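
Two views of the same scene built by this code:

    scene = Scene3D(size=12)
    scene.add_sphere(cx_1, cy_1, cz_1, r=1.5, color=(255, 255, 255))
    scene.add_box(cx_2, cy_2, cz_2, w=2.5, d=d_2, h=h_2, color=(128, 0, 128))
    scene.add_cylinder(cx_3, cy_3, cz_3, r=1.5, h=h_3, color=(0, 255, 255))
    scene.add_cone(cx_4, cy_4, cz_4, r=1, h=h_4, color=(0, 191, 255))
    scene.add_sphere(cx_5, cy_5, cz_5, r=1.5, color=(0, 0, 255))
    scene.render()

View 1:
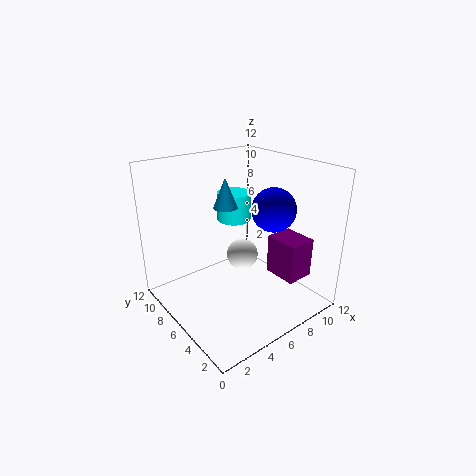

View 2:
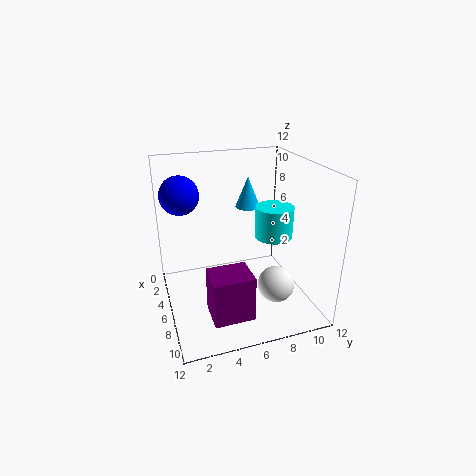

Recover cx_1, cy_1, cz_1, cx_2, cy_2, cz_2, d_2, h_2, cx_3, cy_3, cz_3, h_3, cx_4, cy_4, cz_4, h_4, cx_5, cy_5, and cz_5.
cx_1 = 8.5; cy_1 = 8.5; cz_1 = 2.5; cx_2 = 9; cy_2 = 2.5; cz_2 = 2; d_2 = 3; h_2 = 3.5; cx_3 = 7.5; cy_3 = 8.5; cz_3 = 6.5; h_3 = 2.5; cx_4 = 5.5; cy_4 = 7; cz_4 = 8.5; h_4 = 2.5; cx_5 = 5.5; cy_5 = 1.5; cz_5 = 10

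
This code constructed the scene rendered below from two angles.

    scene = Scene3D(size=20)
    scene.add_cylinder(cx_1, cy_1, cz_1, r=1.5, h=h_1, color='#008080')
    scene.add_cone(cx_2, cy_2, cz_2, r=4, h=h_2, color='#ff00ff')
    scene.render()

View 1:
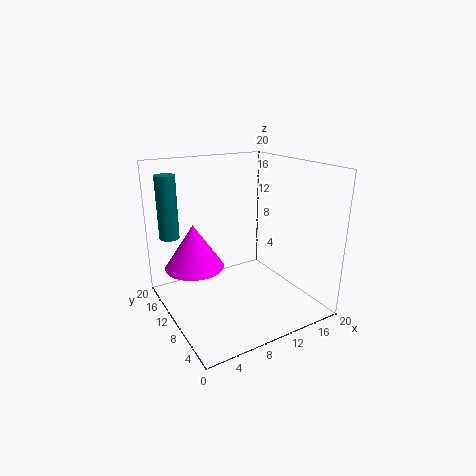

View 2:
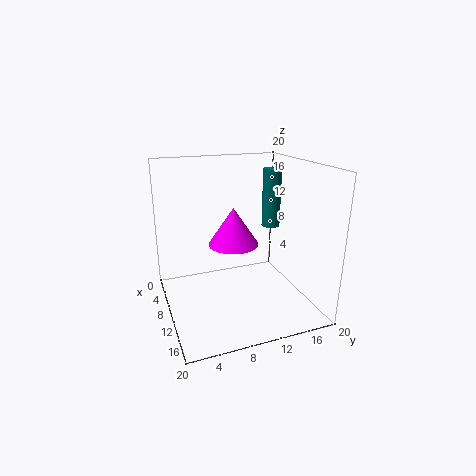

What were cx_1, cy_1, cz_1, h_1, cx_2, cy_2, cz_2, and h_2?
cx_1 = 3, cy_1 = 18.5, cz_1 = 8.5, h_1 = 9.5, cx_2 = 4, cy_2 = 11.5, cz_2 = 6.5, h_2 = 6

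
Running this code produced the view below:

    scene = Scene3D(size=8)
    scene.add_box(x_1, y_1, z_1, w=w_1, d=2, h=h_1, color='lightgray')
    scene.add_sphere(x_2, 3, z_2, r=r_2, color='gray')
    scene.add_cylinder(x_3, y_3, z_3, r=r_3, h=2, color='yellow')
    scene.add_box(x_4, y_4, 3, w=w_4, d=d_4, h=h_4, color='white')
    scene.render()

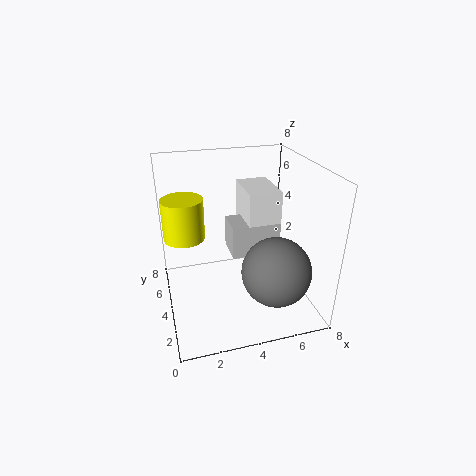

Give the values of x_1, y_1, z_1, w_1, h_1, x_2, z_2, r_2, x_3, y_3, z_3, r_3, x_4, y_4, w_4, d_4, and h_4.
x_1 = 4; y_1 = 5; z_1 = 2; w_1 = 3; h_1 = 2; x_2 = 6; z_2 = 2; r_2 = 2; x_3 = 1; y_3 = 3; z_3 = 5; r_3 = 1; x_4 = 5; y_4 = 5; w_4 = 2; d_4 = 3; h_4 = 3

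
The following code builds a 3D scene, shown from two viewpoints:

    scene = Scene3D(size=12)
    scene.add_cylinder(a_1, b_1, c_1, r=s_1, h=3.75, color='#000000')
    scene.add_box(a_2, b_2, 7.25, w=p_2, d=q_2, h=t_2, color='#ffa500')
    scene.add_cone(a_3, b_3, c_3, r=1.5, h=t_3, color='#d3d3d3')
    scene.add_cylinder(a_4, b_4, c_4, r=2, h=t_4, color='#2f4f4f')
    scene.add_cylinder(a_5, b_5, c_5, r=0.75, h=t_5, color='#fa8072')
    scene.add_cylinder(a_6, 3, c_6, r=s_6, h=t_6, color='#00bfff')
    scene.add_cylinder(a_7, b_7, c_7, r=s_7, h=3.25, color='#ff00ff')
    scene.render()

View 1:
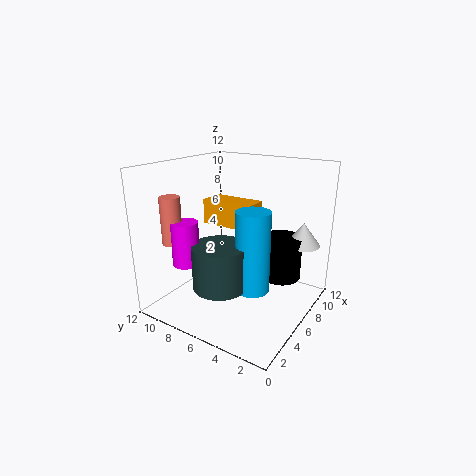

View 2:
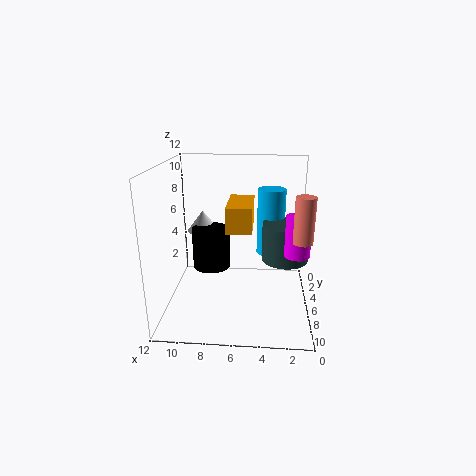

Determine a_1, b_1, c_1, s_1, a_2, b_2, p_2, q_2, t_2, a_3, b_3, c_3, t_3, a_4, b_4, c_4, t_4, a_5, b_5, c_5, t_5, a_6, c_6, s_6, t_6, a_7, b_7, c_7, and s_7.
a_1 = 8.75; b_1 = 3.25; c_1 = 2; s_1 = 1.75; a_2 = 4.75; b_2 = 4.25; p_2 = 2; q_2 = 4.25; t_2 = 2; a_3 = 9.75; b_3 = 1.75; c_3 = 5; t_3 = 2; a_4 = 2; b_4 = 5; c_4 = 3.75; t_4 = 3.25; a_5 = 1; b_5 = 8.5; c_5 = 6.75; t_5 = 3.5; a_6 = 3.25; c_6 = 3.5; s_6 = 1.25; t_6 = 6; a_7 = 1.25; b_7 = 7.5; c_7 = 5.25; s_7 = 1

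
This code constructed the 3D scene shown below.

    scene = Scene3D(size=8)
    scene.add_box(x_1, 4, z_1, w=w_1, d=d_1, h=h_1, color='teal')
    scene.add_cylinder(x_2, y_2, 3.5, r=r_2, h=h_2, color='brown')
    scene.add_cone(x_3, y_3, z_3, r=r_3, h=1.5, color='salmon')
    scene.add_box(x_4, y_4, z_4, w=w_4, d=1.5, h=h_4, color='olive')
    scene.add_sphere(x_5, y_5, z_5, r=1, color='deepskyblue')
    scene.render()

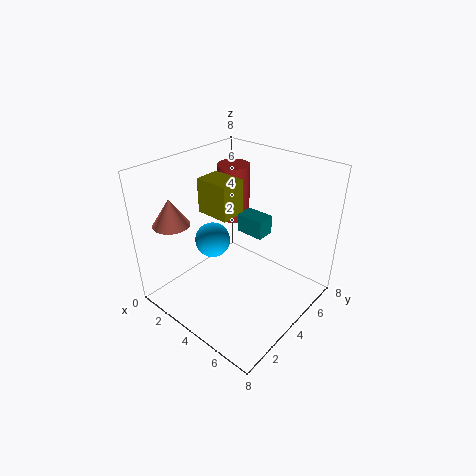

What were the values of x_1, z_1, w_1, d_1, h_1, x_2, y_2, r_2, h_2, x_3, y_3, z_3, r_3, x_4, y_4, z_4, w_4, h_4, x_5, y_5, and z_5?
x_1 = 4
z_1 = 4.5
w_1 = 1.5
d_1 = 1
h_1 = 1
x_2 = 1.5
y_2 = 6.5
r_2 = 1
h_2 = 3.5
x_3 = 1.5
y_3 = 1.5
z_3 = 5
r_3 = 1
x_4 = 1.5
y_4 = 3.5
z_4 = 5
w_4 = 2
h_4 = 2
x_5 = 2.5
y_5 = 3.5
z_5 = 3.5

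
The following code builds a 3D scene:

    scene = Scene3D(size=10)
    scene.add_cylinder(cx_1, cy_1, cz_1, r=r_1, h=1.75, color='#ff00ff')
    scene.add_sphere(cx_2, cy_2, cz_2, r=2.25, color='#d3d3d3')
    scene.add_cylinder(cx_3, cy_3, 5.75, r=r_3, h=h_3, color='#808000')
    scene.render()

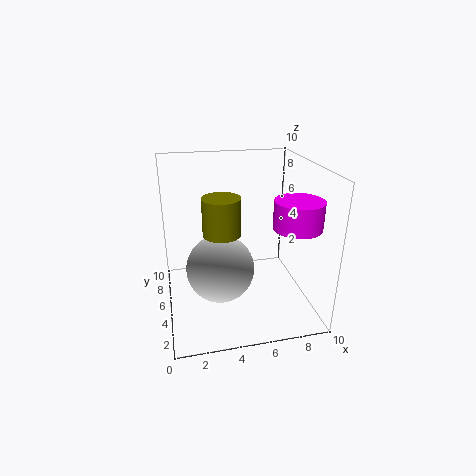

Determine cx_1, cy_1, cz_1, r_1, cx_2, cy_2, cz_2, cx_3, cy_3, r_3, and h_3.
cx_1 = 8
cy_1 = 2
cz_1 = 6.75
r_1 = 1.5
cx_2 = 3.5
cy_2 = 3.75
cz_2 = 3.5
cx_3 = 3.75
cy_3 = 4.25
r_3 = 1.25
h_3 = 2.5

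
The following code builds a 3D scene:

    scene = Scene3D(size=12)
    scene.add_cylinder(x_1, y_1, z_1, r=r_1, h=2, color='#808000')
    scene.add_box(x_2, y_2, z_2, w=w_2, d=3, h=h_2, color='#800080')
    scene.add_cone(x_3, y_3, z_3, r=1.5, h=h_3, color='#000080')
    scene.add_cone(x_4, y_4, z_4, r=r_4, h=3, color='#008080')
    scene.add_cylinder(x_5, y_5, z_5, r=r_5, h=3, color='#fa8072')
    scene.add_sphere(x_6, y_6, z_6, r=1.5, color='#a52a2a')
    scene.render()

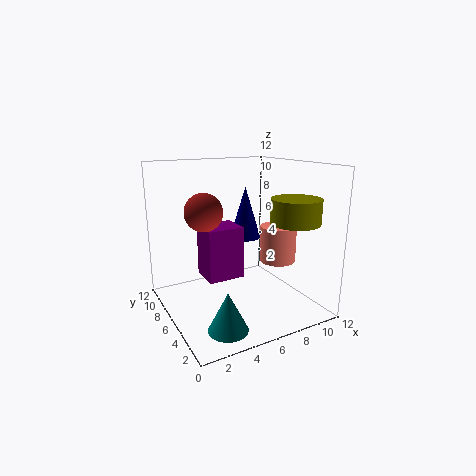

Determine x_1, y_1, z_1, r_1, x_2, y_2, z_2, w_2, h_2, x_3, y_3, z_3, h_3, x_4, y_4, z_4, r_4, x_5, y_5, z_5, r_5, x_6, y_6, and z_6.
x_1 = 9.5, y_1 = 3, z_1 = 7.5, r_1 = 2, x_2 = 4.5, y_2 = 8.5, z_2 = 1, w_2 = 3.5, h_2 = 5, x_3 = 9, y_3 = 10, z_3 = 4.5, h_3 = 5, x_4 = 3, y_4 = 2, z_4 = 0.5, r_4 = 1.5, x_5 = 9, y_5 = 4.5, z_5 = 4, r_5 = 1.5, x_6 = 3, y_6 = 6, z_6 = 8.5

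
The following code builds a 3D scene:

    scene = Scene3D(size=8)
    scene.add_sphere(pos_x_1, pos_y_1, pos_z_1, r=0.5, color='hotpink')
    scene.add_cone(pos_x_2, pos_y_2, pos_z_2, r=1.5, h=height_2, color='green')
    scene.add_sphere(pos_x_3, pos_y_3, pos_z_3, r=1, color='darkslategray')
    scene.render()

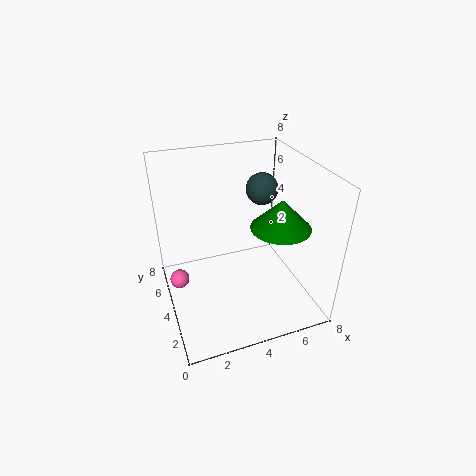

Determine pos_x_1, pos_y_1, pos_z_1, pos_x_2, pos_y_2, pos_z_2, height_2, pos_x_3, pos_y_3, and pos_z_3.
pos_x_1 = 0.5; pos_y_1 = 3.5; pos_z_1 = 2.5; pos_x_2 = 5.5; pos_y_2 = 2; pos_z_2 = 5.5; height_2 = 1.5; pos_x_3 = 6.5; pos_y_3 = 6.5; pos_z_3 = 5.5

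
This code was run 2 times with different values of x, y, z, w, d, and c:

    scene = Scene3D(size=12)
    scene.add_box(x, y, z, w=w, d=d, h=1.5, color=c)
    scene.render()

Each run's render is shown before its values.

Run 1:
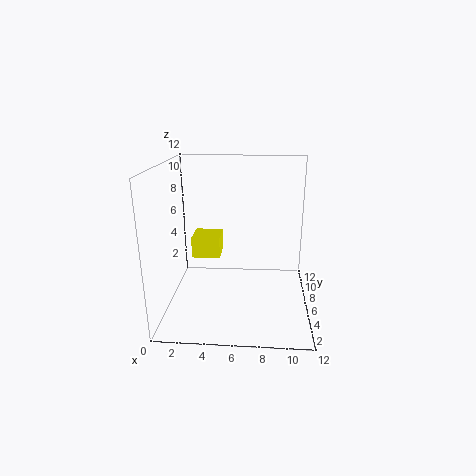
x = 3
y = 2
z = 6
w = 2
d = 2
c = 'yellow'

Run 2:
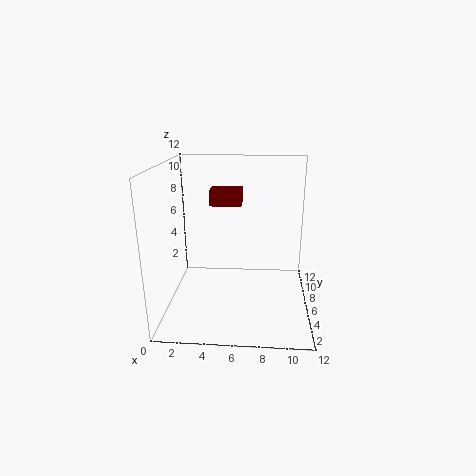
x = 3
y = 10
z = 7.5
w = 3
d = 2
c = 'maroon'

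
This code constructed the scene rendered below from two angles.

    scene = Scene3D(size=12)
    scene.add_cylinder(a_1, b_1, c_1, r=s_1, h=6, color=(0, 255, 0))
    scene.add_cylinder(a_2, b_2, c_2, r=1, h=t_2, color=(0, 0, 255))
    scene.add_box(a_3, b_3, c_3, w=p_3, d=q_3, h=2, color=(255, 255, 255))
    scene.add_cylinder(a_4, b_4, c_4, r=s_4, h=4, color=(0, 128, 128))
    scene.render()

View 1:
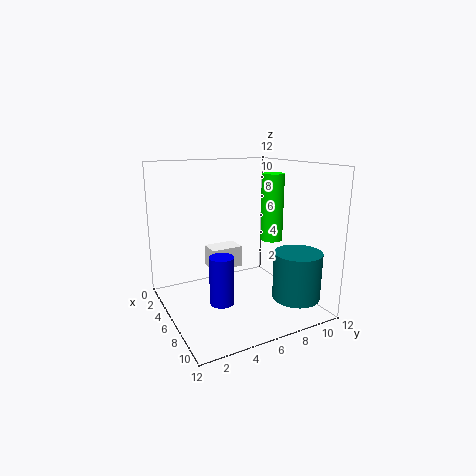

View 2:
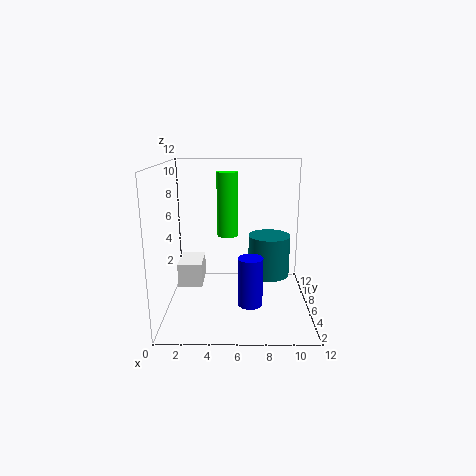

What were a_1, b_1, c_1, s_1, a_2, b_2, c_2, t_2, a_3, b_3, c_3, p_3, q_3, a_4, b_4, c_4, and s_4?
a_1 = 5; b_1 = 10; c_1 = 5; s_1 = 1; a_2 = 7; b_2 = 4; c_2 = 1; t_2 = 4; a_3 = 1; b_3 = 5; c_3 = 2; p_3 = 2; q_3 = 3; a_4 = 9; b_4 = 10; c_4 = 1; s_4 = 2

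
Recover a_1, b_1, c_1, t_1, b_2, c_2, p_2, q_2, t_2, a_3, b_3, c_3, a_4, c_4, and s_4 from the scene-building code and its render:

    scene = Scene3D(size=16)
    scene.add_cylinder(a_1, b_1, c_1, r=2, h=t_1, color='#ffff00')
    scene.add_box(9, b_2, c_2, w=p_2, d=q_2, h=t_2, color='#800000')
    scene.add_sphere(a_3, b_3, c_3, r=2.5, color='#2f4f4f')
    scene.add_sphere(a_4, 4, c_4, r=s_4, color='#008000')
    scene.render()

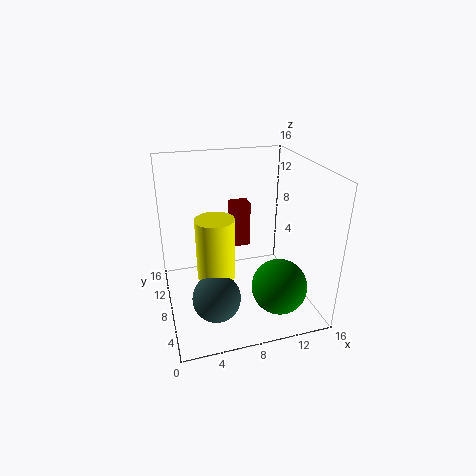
a_1 = 5, b_1 = 6, c_1 = 5, t_1 = 6.5, b_2 = 14, c_2 = 3.5, p_2 = 2.5, q_2 = 2, t_2 = 6, a_3 = 4.5, b_3 = 4, c_3 = 3.5, a_4 = 11.5, c_4 = 3.5, s_4 = 3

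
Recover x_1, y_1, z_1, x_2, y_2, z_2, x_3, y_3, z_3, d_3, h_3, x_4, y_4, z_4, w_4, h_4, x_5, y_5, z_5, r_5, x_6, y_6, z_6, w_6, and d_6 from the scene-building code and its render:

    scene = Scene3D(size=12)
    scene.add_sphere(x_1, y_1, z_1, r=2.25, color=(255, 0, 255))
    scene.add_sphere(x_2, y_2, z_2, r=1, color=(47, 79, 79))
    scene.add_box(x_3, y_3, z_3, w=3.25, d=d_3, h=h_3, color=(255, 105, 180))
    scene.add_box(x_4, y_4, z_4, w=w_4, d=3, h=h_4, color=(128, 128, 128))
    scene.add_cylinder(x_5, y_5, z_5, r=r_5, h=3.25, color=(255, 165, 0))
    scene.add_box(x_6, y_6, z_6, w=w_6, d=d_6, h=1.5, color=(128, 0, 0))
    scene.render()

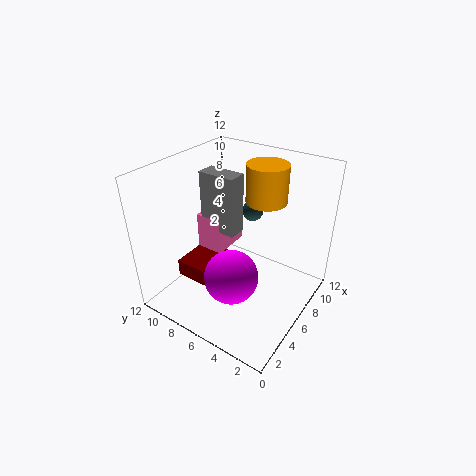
x_1 = 4.25; y_1 = 5.5; z_1 = 3.25; x_2 = 10.75; y_2 = 7.5; z_2 = 6; x_3 = 4.5; y_3 = 6.75; z_3 = 5; d_3 = 2.25; h_3 = 3; x_4 = 4.5; y_4 = 5.5; z_4 = 7; w_4 = 1.5; h_4 = 4.75; x_5 = 8.75; y_5 = 5; z_5 = 8.5; r_5 = 1.75; x_6 = 3; y_6 = 7.5; z_6 = 2.25; w_6 = 3.75; d_6 = 2.75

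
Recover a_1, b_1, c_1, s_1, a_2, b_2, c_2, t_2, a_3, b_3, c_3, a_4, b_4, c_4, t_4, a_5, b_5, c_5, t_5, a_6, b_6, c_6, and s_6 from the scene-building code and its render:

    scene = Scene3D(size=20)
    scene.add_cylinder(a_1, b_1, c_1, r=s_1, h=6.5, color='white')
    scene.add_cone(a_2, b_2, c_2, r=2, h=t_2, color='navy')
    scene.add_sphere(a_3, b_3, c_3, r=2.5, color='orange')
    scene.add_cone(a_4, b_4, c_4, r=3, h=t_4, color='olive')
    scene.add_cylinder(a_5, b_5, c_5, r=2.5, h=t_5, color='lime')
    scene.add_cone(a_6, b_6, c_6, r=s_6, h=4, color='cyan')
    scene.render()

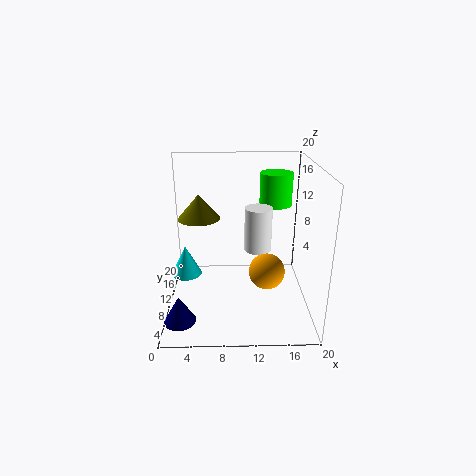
a_1 = 13, b_1 = 12.5, c_1 = 7, s_1 = 2, a_2 = 2.5, b_2 = 2.5, c_2 = 2, t_2 = 3.5, a_3 = 14, b_3 = 8.5, c_3 = 5.5, a_4 = 4.5, b_4 = 12.5, c_4 = 12, t_4 = 3.5, a_5 = 16, b_5 = 17, c_5 = 12.5, t_5 = 5, a_6 = 3, b_6 = 7.5, c_6 = 6, s_6 = 2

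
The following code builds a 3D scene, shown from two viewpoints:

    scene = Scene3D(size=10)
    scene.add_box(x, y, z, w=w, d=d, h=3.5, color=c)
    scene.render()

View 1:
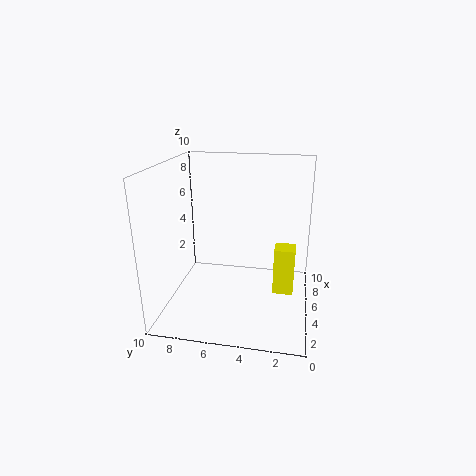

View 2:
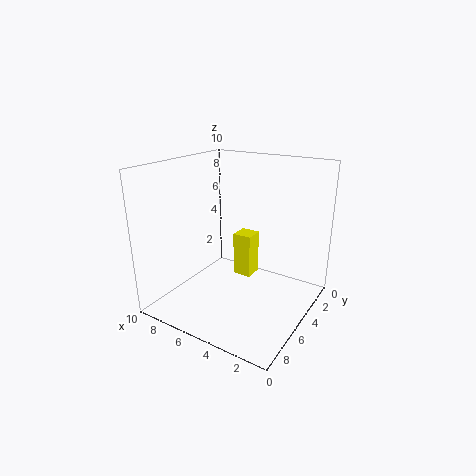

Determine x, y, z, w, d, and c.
x = 5.5; y = 1; z = 0.5; w = 1.5; d = 1.5; c = 'yellow'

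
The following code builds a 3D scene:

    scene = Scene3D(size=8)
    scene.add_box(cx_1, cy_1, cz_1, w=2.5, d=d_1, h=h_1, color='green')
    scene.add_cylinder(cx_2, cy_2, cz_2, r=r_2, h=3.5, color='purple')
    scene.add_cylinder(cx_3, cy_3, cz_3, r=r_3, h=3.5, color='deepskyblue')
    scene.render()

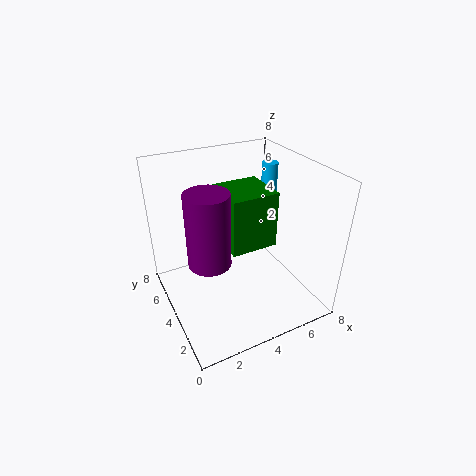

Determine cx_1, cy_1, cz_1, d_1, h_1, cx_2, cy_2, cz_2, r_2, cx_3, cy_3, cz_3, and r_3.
cx_1 = 3
cy_1 = 2.5
cz_1 = 4
d_1 = 2.5
h_1 = 3
cx_2 = 1.5
cy_2 = 2
cz_2 = 4.5
r_2 = 1
cx_3 = 7.5
cy_3 = 6.5
cz_3 = 3.5
r_3 = 0.5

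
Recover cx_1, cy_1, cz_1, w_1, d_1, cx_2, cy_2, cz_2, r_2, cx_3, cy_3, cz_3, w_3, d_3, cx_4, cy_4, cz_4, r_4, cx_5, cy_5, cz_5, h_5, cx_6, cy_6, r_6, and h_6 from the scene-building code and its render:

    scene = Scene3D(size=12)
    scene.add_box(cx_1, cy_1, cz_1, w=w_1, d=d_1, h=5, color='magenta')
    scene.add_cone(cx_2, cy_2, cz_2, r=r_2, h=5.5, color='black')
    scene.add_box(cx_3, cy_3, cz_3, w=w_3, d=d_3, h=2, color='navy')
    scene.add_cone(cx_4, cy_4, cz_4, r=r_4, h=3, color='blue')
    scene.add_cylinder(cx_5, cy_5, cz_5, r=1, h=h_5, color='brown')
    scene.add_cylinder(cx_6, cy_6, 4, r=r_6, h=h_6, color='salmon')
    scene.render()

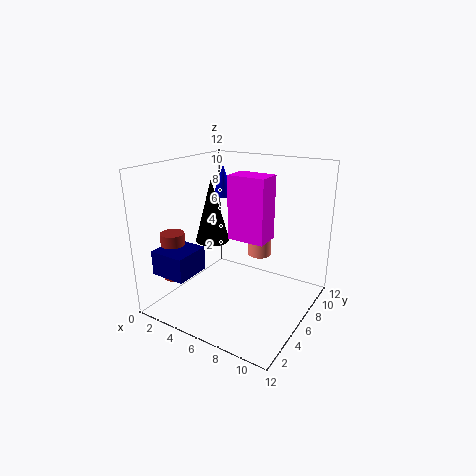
cx_1 = 6
cy_1 = 4.5
cz_1 = 6.5
w_1 = 3
d_1 = 2
cx_2 = 3
cy_2 = 6.5
cz_2 = 5
r_2 = 1.5
cx_3 = 1
cy_3 = 1
cz_3 = 3.5
w_3 = 3
d_3 = 3
cx_4 = 1.5
cy_4 = 10.5
cz_4 = 8
r_4 = 1
cx_5 = 1.5
cy_5 = 3
cz_5 = 2.5
h_5 = 4
cx_6 = 7
cy_6 = 8
r_6 = 1
h_6 = 2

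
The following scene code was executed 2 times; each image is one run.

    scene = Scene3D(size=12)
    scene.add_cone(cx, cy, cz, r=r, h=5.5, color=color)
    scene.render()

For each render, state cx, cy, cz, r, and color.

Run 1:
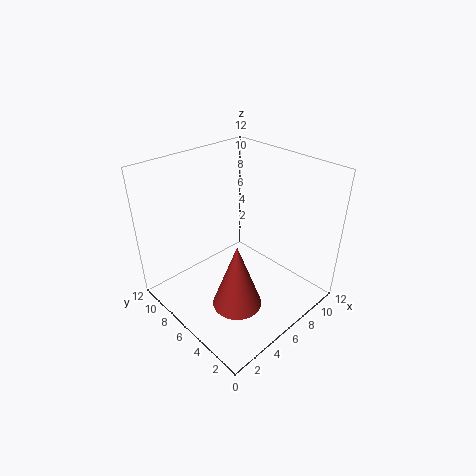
cx = 4; cy = 4; cz = 1.5; r = 2; color = 'brown'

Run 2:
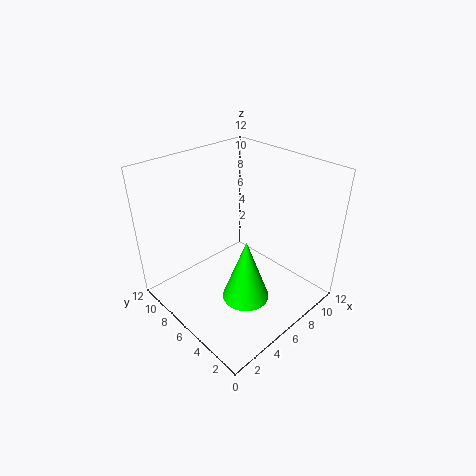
cx = 5.5; cy = 4.5; cz = 1; r = 2; color = 'lime'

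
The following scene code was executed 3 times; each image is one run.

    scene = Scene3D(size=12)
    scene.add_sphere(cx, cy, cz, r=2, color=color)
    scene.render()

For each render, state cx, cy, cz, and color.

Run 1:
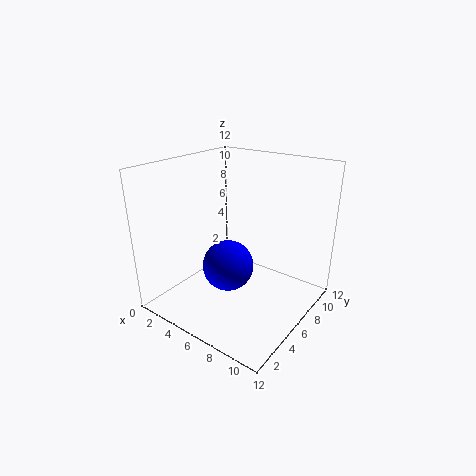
cx = 6.5, cy = 4, cz = 4.5, color = 'blue'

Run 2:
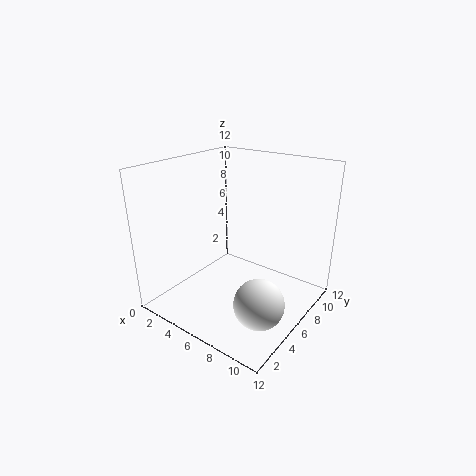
cx = 9.5, cy = 4, cz = 2, color = 'white'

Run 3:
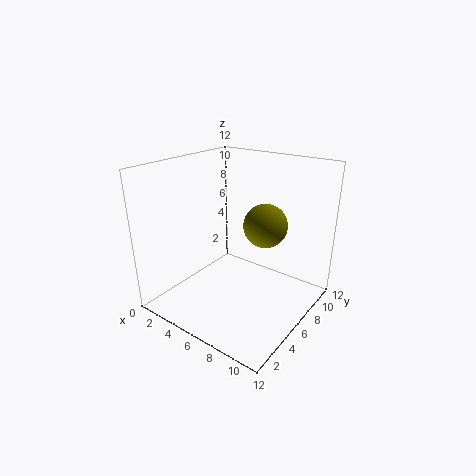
cx = 6.5, cy = 9.5, cz = 6, color = 'olive'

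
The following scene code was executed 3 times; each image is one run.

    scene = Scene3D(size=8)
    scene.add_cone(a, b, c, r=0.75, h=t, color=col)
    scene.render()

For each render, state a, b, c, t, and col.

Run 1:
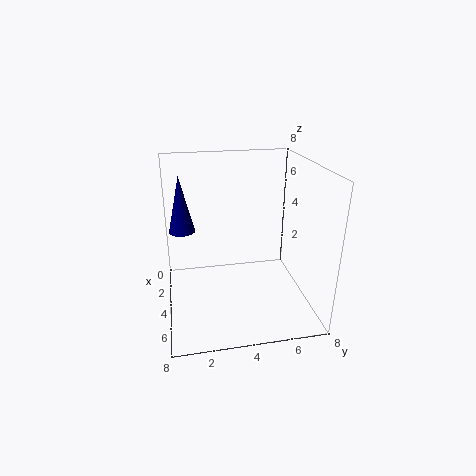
a = 2.5, b = 1, c = 4, t = 3.25, col = 'navy'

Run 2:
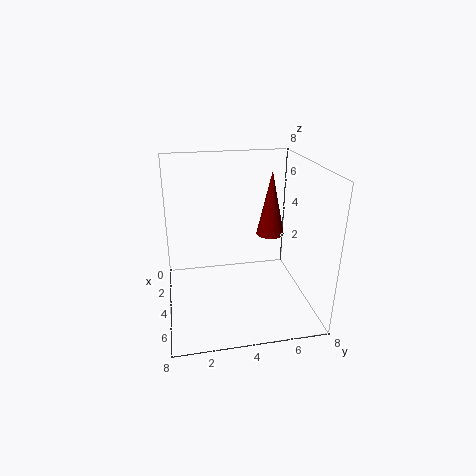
a = 4.25, b = 5.75, c = 4.25, t = 3.5, col = 'maroon'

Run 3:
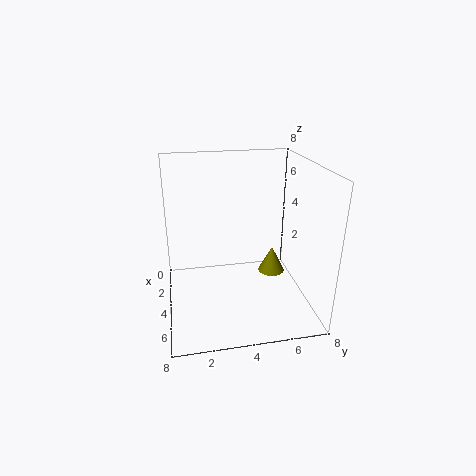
a = 4, b = 6, c = 1.75, t = 1.5, col = 'olive'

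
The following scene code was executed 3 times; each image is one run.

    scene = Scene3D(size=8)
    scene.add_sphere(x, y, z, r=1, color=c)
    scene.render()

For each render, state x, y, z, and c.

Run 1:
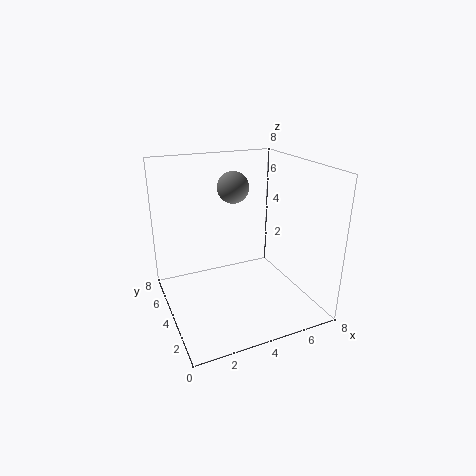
x = 5
y = 7
z = 6
c = 'gray'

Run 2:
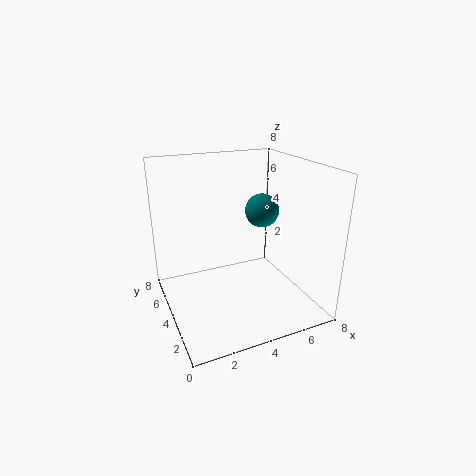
x = 6
y = 5
z = 5
c = 'teal'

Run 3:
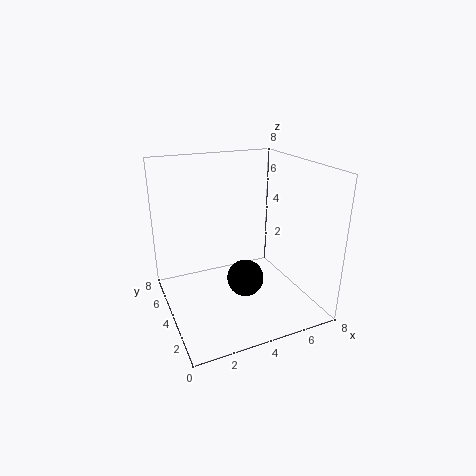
x = 4
y = 3
z = 2
c = 'black'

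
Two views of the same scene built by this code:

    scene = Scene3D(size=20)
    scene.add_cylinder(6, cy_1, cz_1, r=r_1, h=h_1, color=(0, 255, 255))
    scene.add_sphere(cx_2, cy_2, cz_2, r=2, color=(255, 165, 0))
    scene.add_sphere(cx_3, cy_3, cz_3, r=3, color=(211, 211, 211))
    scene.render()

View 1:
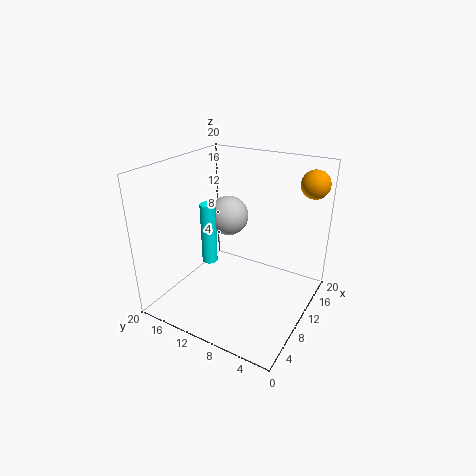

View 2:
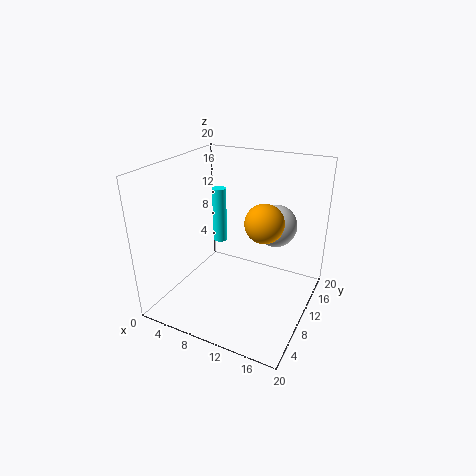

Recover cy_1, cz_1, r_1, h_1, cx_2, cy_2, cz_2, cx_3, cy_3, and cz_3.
cy_1 = 12, cz_1 = 8, r_1 = 1, h_1 = 8, cx_2 = 17, cy_2 = 2, cz_2 = 17, cx_3 = 14, cy_3 = 14, cz_3 = 11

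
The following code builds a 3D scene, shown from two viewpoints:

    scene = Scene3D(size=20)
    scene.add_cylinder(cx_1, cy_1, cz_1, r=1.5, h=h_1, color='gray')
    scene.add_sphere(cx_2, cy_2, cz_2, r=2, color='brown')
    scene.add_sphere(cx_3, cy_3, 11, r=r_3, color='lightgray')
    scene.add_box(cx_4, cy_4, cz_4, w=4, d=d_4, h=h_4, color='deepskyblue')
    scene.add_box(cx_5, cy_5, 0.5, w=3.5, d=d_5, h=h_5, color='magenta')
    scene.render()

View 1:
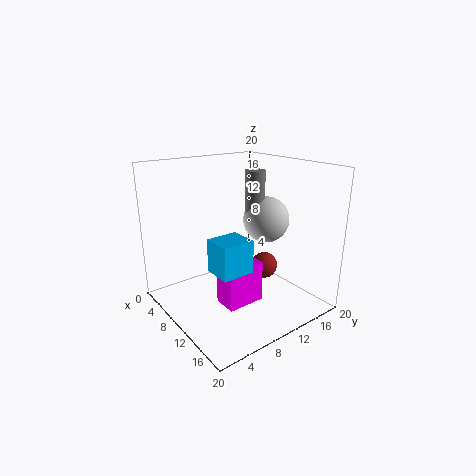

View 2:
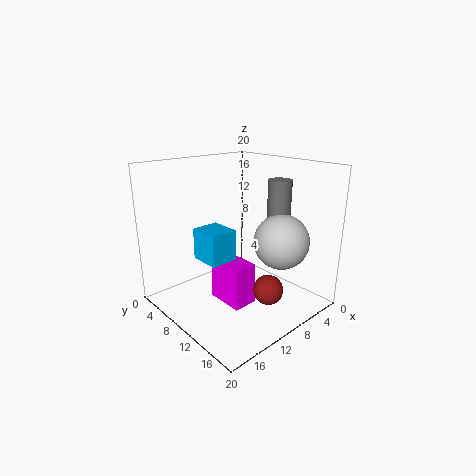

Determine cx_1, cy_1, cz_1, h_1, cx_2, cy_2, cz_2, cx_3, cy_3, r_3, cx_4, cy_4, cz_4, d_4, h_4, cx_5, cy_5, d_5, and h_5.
cx_1 = 7.5
cy_1 = 15
cz_1 = 10.5
h_1 = 8
cx_2 = 9.5
cy_2 = 15.5
cz_2 = 4
cx_3 = 8.5
cy_3 = 16.5
r_3 = 3.5
cx_4 = 10
cy_4 = 5
cz_4 = 6.5
d_4 = 4.5
h_4 = 4.5
cx_5 = 9
cy_5 = 7
d_5 = 5.5
h_5 = 6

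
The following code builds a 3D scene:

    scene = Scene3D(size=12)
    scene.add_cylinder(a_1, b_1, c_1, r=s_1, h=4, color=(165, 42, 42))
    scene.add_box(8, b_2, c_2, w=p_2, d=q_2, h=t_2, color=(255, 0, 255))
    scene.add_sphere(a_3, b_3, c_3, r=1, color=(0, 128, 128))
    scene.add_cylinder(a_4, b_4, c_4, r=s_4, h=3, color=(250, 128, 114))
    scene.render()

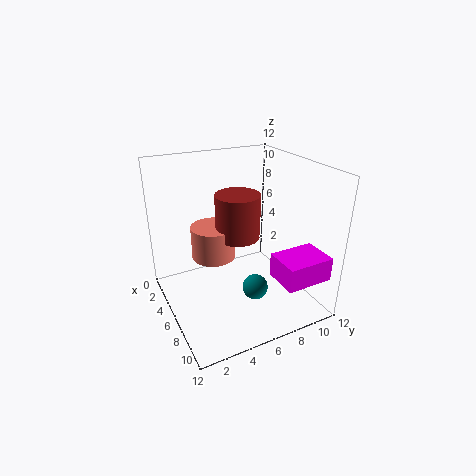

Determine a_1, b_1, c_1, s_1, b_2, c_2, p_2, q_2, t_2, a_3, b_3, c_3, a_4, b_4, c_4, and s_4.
a_1 = 4; b_1 = 7; c_1 = 5; s_1 = 2; b_2 = 8; c_2 = 3; p_2 = 3; q_2 = 4; t_2 = 2; a_3 = 9; b_3 = 6; c_3 = 3; a_4 = 3; b_4 = 5; c_4 = 3; s_4 = 2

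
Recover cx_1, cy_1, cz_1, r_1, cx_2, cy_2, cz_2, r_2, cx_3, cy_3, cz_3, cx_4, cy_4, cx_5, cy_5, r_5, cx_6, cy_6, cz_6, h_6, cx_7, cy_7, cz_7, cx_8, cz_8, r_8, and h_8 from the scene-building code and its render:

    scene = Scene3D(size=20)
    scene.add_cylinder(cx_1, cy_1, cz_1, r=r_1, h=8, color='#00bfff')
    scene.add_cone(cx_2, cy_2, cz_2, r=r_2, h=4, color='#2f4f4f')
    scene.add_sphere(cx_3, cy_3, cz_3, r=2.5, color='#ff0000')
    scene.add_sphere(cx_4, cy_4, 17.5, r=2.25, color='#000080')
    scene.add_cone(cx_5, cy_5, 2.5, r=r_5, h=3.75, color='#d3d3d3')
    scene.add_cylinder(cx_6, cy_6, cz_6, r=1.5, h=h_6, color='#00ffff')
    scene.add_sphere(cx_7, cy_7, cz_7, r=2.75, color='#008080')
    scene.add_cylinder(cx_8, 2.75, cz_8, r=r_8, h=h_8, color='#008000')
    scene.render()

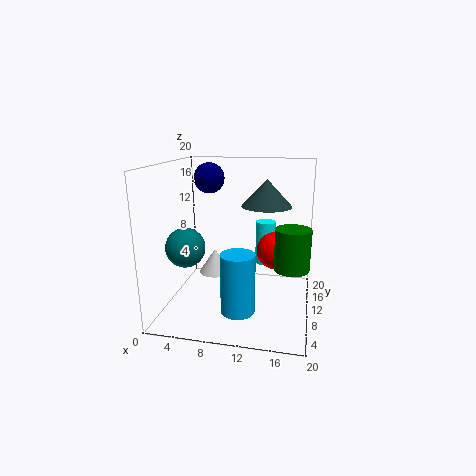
cx_1 = 11
cy_1 = 5.25
cz_1 = 1.5
r_1 = 2.25
cx_2 = 13.25
cy_2 = 15
cz_2 = 13.5
r_2 = 3.75
cx_3 = 15.25
cy_3 = 9.5
cz_3 = 8.75
cx_4 = 4.75
cy_4 = 14.25
cx_5 = 5.25
cy_5 = 14.5
r_5 = 2.5
cx_6 = 13.25
cy_6 = 14.75
cz_6 = 4.75
h_6 = 6.5
cx_7 = 3
cy_7 = 8
cz_7 = 8.75
cx_8 = 17.75
cz_8 = 9.25
r_8 = 2
h_8 = 4.75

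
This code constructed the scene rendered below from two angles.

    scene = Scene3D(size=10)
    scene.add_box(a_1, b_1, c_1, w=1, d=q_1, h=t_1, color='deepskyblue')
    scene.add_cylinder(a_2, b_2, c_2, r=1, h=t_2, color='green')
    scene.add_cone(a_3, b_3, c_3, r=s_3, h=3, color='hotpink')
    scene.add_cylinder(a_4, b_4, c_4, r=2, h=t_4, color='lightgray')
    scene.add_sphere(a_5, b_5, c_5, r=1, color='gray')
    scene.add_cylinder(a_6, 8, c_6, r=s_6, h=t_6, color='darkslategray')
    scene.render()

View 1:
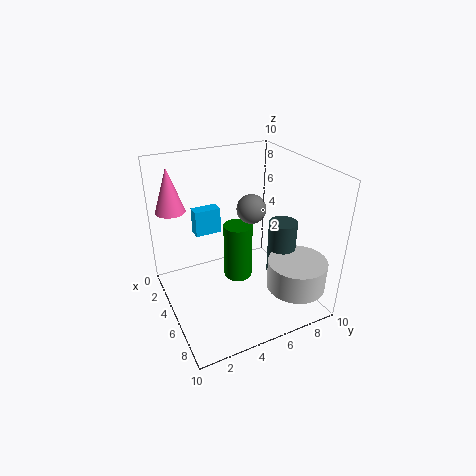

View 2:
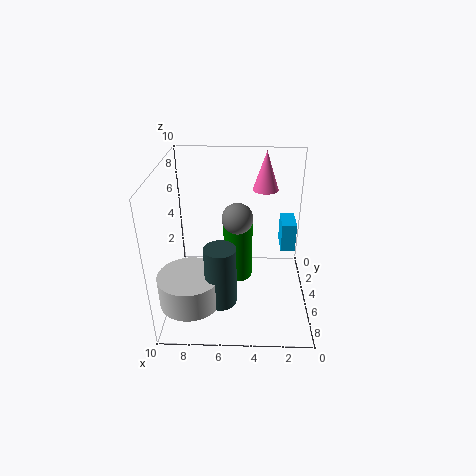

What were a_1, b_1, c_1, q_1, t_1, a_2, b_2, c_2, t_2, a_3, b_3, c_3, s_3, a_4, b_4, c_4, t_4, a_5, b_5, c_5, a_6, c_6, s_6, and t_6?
a_1 = 1, b_1 = 3, c_1 = 4, q_1 = 2, t_1 = 2, a_2 = 5, b_2 = 5, c_2 = 2, t_2 = 4, a_3 = 3, b_3 = 1, c_3 = 7, s_3 = 1, a_4 = 8, b_4 = 8, c_4 = 2, t_4 = 2, a_5 = 5, b_5 = 6, c_5 = 7, a_6 = 6, c_6 = 2, s_6 = 1, t_6 = 4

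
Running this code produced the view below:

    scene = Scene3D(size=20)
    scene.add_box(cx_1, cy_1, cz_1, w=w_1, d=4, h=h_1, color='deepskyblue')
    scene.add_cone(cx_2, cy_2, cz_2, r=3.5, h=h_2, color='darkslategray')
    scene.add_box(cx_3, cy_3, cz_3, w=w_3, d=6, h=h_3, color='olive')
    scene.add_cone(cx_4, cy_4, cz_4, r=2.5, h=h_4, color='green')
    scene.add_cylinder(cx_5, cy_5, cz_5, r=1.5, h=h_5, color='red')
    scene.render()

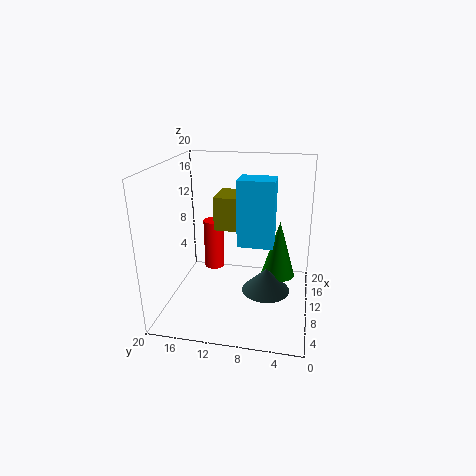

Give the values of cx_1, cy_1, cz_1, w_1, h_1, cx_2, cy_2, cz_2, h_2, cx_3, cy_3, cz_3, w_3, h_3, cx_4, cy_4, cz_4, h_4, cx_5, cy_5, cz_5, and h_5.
cx_1 = 2
cy_1 = 4.5
cz_1 = 12.5
w_1 = 3
h_1 = 7.5
cx_2 = 11
cy_2 = 6
cz_2 = 1.5
h_2 = 3.5
cx_3 = 8.5
cy_3 = 7
cz_3 = 11.5
w_3 = 5
h_3 = 4.5
cx_4 = 13.5
cy_4 = 4.5
cz_4 = 3
h_4 = 8.5
cx_5 = 13.5
cy_5 = 14.5
cz_5 = 3.5
h_5 = 7.5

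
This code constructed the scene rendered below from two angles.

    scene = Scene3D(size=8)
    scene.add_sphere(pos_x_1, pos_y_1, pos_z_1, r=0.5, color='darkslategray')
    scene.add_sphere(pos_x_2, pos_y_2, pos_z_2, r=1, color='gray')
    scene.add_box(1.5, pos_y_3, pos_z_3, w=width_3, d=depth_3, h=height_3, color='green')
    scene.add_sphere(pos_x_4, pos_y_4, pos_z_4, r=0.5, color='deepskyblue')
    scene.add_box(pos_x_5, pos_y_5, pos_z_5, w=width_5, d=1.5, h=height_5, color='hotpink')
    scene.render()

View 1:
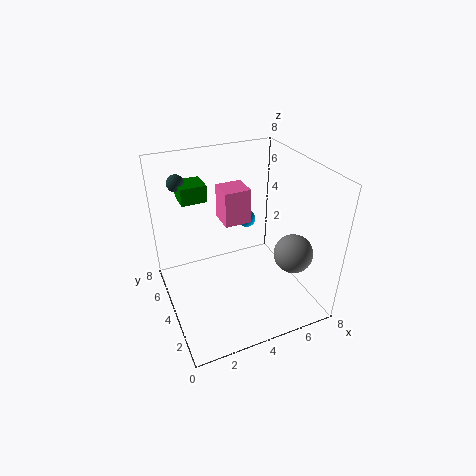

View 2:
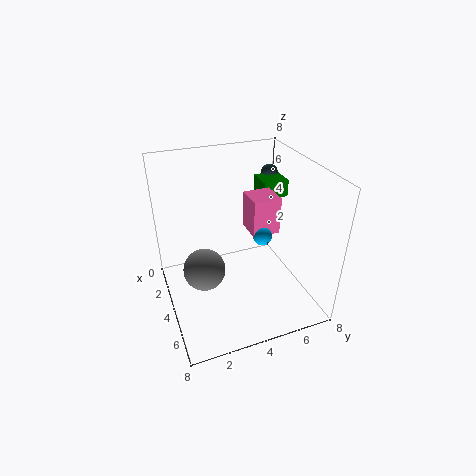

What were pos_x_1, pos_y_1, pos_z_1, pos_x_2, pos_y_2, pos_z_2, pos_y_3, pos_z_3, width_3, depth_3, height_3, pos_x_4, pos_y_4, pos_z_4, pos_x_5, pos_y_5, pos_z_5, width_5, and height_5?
pos_x_1 = 1.5
pos_y_1 = 7
pos_z_1 = 6.5
pos_x_2 = 6
pos_y_2 = 1.5
pos_z_2 = 4
pos_y_3 = 6
pos_z_3 = 5.5
width_3 = 1.5
depth_3 = 1.5
height_3 = 1
pos_x_4 = 5
pos_y_4 = 5
pos_z_4 = 4.5
pos_x_5 = 3.5
pos_y_5 = 4.5
pos_z_5 = 4.5
width_5 = 1.5
height_5 = 2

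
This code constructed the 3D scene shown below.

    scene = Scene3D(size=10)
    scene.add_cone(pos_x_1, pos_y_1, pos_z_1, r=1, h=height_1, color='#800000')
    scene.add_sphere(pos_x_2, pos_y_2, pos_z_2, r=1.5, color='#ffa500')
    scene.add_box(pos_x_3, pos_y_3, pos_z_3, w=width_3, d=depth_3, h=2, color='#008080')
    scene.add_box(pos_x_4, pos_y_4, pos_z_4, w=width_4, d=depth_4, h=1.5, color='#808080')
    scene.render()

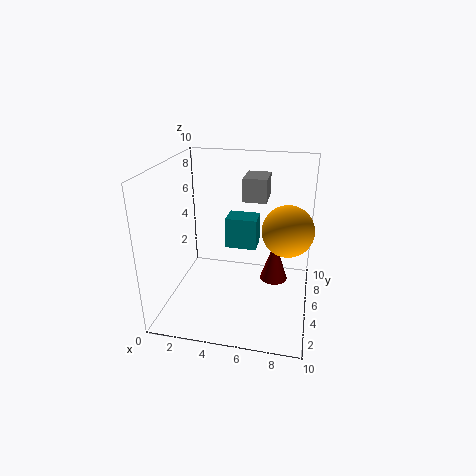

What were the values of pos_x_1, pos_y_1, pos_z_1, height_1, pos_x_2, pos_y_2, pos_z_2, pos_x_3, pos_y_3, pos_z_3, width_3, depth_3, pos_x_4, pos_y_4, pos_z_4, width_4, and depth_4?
pos_x_1 = 7.5; pos_y_1 = 6; pos_z_1 = 1.5; height_1 = 3; pos_x_2 = 8.5; pos_y_2 = 2.5; pos_z_2 = 7; pos_x_3 = 4.5; pos_y_3 = 3.5; pos_z_3 = 5; width_3 = 2; depth_3 = 1.5; pos_x_4 = 5.5; pos_y_4 = 4; pos_z_4 = 8; width_4 = 1.5; depth_4 = 2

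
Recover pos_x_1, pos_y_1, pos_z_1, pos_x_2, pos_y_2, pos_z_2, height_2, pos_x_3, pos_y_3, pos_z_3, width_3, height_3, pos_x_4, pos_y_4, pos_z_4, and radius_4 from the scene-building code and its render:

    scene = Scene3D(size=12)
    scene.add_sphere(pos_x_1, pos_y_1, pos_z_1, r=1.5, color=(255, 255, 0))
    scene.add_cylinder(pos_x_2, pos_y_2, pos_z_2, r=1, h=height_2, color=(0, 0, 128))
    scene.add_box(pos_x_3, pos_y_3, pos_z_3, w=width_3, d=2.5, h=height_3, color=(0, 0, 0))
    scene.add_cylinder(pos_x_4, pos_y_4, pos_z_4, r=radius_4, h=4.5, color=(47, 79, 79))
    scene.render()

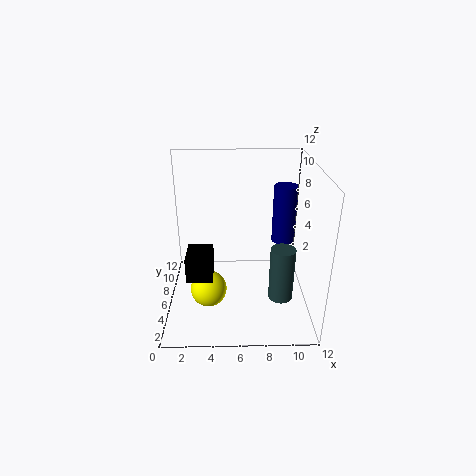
pos_x_1 = 3.5; pos_y_1 = 4.5; pos_z_1 = 2; pos_x_2 = 10; pos_y_2 = 7.5; pos_z_2 = 5; height_2 = 5; pos_x_3 = 2; pos_y_3 = 2.5; pos_z_3 = 4; width_3 = 2; height_3 = 2; pos_x_4 = 9.5; pos_y_4 = 4; pos_z_4 = 1.5; radius_4 = 1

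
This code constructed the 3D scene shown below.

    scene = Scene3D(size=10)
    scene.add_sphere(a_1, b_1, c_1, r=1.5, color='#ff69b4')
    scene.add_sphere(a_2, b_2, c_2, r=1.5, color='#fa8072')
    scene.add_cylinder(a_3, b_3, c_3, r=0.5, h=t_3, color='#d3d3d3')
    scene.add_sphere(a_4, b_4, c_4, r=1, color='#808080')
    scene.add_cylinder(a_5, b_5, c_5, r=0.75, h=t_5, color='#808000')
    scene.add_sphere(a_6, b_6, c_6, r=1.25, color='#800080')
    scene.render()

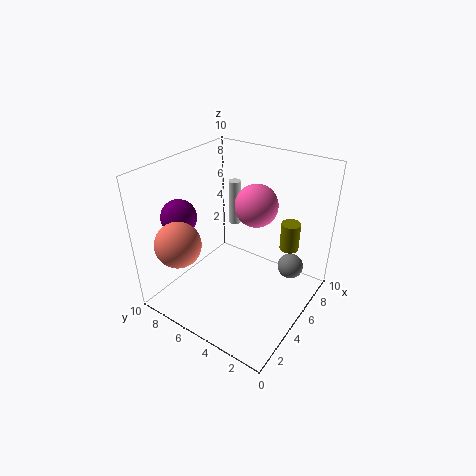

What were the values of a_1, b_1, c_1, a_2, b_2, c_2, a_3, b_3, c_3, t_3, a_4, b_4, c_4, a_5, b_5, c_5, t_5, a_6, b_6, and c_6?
a_1 = 6.5
b_1 = 4.5
c_1 = 7
a_2 = 1.5
b_2 = 7.25
c_2 = 5.5
a_3 = 9.25
b_3 = 8.25
c_3 = 3.25
t_3 = 3.75
a_4 = 8.75
b_4 = 2.5
c_4 = 1.25
a_5 = 9.25
b_5 = 3
c_5 = 2.5
t_5 = 2.25
a_6 = 3.25
b_6 = 8.75
c_6 = 6.25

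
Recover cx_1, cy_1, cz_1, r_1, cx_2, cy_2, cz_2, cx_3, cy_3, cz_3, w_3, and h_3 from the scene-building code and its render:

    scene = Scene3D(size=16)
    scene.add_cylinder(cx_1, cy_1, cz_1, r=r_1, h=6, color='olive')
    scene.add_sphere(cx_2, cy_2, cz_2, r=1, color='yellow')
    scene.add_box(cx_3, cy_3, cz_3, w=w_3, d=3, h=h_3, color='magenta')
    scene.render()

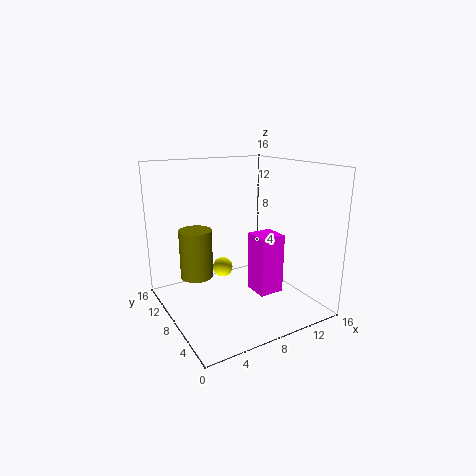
cx_1 = 5, cy_1 = 13, cz_1 = 2, r_1 = 2, cx_2 = 5, cy_2 = 6, cz_2 = 6, cx_3 = 10, cy_3 = 6, cz_3 = 1, w_3 = 3, h_3 = 7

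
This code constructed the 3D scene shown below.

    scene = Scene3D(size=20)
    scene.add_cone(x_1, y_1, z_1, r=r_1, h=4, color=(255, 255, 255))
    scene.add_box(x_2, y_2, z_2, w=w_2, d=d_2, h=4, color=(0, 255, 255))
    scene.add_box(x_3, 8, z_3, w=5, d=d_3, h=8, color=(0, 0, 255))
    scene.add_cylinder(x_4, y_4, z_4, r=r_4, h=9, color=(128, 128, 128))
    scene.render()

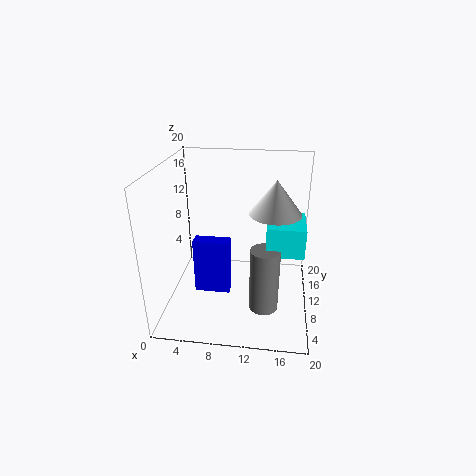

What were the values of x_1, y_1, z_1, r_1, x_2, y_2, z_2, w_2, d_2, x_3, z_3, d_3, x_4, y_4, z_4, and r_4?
x_1 = 15
y_1 = 5
z_1 = 16
r_1 = 3
x_2 = 14
y_2 = 7
z_2 = 9
w_2 = 5
d_2 = 6
x_3 = 4
z_3 = 2
d_3 = 2
x_4 = 14
y_4 = 7
z_4 = 1
r_4 = 2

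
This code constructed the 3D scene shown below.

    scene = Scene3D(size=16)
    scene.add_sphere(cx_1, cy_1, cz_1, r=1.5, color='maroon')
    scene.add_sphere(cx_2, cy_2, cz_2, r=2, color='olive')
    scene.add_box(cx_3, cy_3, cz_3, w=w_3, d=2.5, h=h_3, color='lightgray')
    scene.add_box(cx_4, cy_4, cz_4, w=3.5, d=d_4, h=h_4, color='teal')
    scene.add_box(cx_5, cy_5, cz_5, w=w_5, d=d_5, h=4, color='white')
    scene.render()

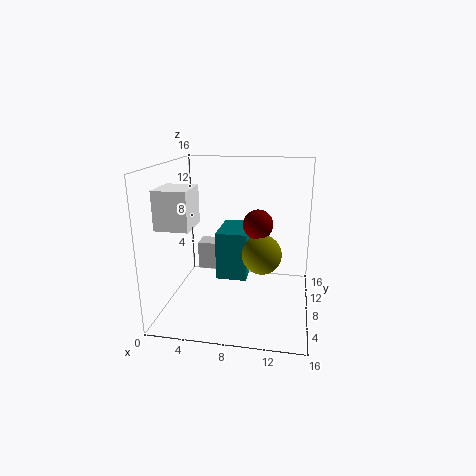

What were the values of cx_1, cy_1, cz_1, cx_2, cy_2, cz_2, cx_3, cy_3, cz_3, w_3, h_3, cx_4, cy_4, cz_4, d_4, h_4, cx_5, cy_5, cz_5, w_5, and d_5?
cx_1 = 10.5
cy_1 = 5.5
cz_1 = 10.5
cx_2 = 11
cy_2 = 5
cz_2 = 7.5
cx_3 = 2
cy_3 = 12
cz_3 = 2
w_3 = 5.5
h_3 = 3.5
cx_4 = 5.5
cy_4 = 7.5
cz_4 = 3
d_4 = 5.5
h_4 = 5.5
cx_5 = 0.5
cy_5 = 3
cz_5 = 10
w_5 = 3.5
d_5 = 4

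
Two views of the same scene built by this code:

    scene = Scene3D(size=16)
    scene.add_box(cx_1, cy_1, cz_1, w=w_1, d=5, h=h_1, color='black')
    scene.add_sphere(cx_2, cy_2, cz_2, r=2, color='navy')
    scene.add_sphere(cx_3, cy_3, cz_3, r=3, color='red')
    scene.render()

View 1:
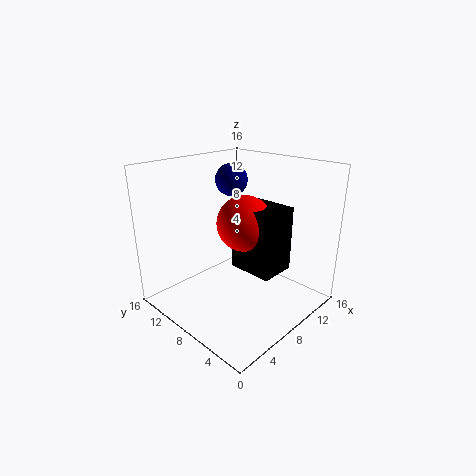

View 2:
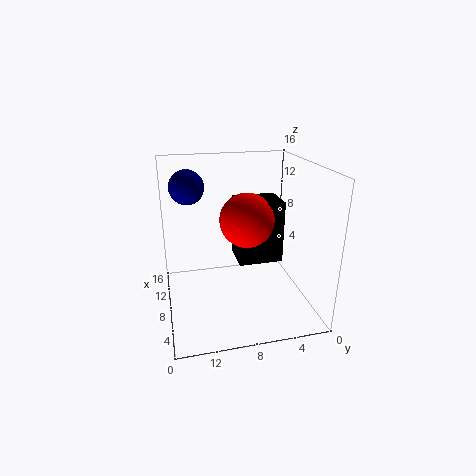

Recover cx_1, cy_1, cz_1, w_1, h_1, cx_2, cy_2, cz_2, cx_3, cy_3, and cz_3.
cx_1 = 7, cy_1 = 3, cz_1 = 5, w_1 = 4, h_1 = 7, cx_2 = 12, cy_2 = 13, cz_2 = 13, cx_3 = 8, cy_3 = 7, cz_3 = 10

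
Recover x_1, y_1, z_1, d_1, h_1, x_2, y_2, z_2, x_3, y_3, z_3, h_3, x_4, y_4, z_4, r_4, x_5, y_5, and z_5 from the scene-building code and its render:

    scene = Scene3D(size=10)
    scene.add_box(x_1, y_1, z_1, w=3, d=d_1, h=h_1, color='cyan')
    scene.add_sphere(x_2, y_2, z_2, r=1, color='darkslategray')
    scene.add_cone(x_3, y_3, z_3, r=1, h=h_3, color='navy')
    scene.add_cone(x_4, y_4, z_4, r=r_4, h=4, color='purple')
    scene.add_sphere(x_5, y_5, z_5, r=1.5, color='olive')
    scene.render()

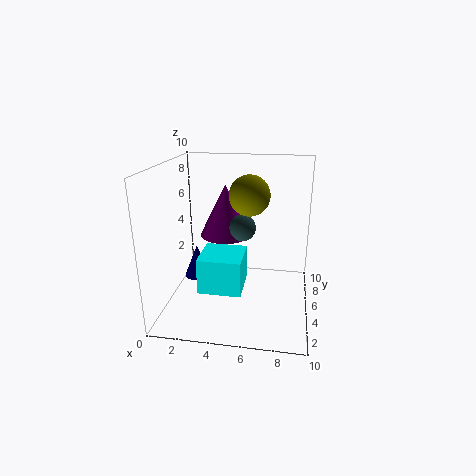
x_1 = 2.5, y_1 = 3, z_1 = 1.5, d_1 = 3, h_1 = 2.5, x_2 = 5, y_2 = 7, z_2 = 5, x_3 = 1.5, y_3 = 6.5, z_3 = 1, h_3 = 2.5, x_4 = 3.5, y_4 = 8, z_4 = 4, r_4 = 2, x_5 = 5.5, y_5 = 7, z_5 = 7.5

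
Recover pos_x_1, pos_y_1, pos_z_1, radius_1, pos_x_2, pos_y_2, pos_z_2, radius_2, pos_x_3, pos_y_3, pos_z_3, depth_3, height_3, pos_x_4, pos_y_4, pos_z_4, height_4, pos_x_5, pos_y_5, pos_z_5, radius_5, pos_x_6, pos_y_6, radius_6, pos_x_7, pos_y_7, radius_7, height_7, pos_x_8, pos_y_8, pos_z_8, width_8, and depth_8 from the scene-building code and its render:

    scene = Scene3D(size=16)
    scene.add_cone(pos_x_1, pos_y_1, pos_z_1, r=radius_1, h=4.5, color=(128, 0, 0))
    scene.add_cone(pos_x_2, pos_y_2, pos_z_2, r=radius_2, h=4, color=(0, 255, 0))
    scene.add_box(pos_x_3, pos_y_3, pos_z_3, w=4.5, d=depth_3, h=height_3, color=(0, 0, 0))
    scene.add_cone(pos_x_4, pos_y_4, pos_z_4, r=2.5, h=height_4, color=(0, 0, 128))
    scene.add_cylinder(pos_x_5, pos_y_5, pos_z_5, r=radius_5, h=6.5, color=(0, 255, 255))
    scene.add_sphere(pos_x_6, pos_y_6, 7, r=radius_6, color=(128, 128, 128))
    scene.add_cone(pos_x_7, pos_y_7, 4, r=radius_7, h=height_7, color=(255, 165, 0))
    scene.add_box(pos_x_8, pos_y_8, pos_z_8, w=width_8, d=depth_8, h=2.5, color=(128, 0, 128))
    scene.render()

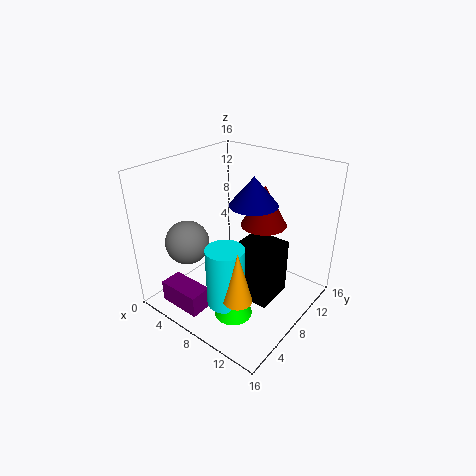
pos_x_1 = 10; pos_y_1 = 10; pos_z_1 = 9.5; radius_1 = 2.5; pos_x_2 = 10.5; pos_y_2 = 4; pos_z_2 = 1.5; radius_2 = 2; pos_x_3 = 8; pos_y_3 = 7; pos_z_3 = 1; depth_3 = 4.5; height_3 = 6.5; pos_x_4 = 10; pos_y_4 = 8; pos_z_4 = 12.5; height_4 = 3; pos_x_5 = 9.5; pos_y_5 = 4; pos_z_5 = 2.5; radius_5 = 2; pos_x_6 = 3; pos_y_6 = 5; radius_6 = 2.5; pos_x_7 = 11.5; pos_y_7 = 3.5; radius_7 = 1.5; height_7 = 5.5; pos_x_8 = 2; pos_y_8 = 1.5; pos_z_8 = 0.5; width_8 = 5; depth_8 = 2.5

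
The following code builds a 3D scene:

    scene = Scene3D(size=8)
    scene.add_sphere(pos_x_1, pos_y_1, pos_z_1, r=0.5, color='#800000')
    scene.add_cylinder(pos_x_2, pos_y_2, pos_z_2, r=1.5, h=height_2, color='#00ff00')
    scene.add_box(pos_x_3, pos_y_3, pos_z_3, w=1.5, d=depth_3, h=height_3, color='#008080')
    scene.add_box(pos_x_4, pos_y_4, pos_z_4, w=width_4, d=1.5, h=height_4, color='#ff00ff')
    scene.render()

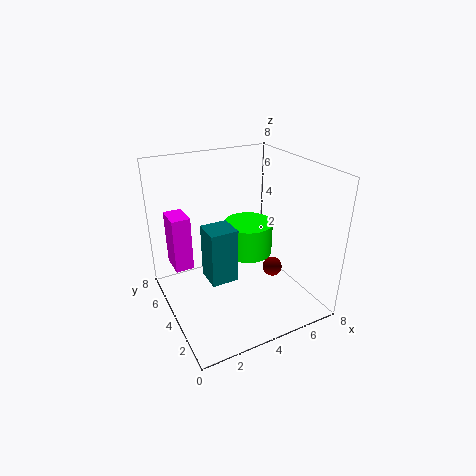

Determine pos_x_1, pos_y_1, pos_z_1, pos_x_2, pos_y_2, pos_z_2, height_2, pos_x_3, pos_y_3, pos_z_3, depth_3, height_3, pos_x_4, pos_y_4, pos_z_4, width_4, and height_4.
pos_x_1 = 5
pos_y_1 = 2
pos_z_1 = 3
pos_x_2 = 5.5
pos_y_2 = 5.5
pos_z_2 = 2
height_2 = 2
pos_x_3 = 2
pos_y_3 = 3
pos_z_3 = 2
depth_3 = 1.5
height_3 = 3
pos_x_4 = 0.5
pos_y_4 = 4.5
pos_z_4 = 2.5
width_4 = 1
height_4 = 3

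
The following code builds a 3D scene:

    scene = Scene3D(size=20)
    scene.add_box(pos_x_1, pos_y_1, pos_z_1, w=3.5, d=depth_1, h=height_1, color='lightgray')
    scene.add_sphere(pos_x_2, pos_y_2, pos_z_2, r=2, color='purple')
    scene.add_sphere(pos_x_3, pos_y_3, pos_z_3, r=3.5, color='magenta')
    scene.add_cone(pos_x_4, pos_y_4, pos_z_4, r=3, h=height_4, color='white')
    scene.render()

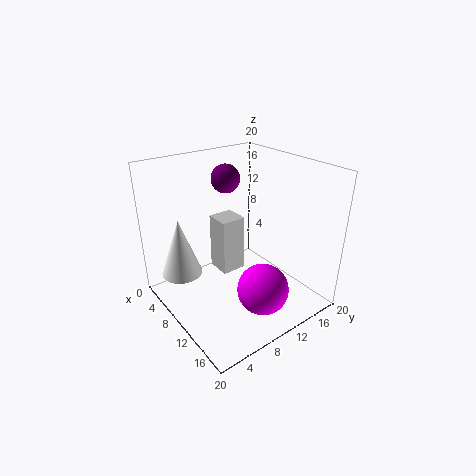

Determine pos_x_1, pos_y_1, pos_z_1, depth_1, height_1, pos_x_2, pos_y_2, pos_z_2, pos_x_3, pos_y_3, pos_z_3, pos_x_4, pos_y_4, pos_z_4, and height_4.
pos_x_1 = 6; pos_y_1 = 8; pos_z_1 = 4.5; depth_1 = 3.5; height_1 = 8; pos_x_2 = 6.5; pos_y_2 = 10.5; pos_z_2 = 17.5; pos_x_3 = 15; pos_y_3 = 10.5; pos_z_3 = 4; pos_x_4 = 4; pos_y_4 = 4; pos_z_4 = 3.5; height_4 = 8.5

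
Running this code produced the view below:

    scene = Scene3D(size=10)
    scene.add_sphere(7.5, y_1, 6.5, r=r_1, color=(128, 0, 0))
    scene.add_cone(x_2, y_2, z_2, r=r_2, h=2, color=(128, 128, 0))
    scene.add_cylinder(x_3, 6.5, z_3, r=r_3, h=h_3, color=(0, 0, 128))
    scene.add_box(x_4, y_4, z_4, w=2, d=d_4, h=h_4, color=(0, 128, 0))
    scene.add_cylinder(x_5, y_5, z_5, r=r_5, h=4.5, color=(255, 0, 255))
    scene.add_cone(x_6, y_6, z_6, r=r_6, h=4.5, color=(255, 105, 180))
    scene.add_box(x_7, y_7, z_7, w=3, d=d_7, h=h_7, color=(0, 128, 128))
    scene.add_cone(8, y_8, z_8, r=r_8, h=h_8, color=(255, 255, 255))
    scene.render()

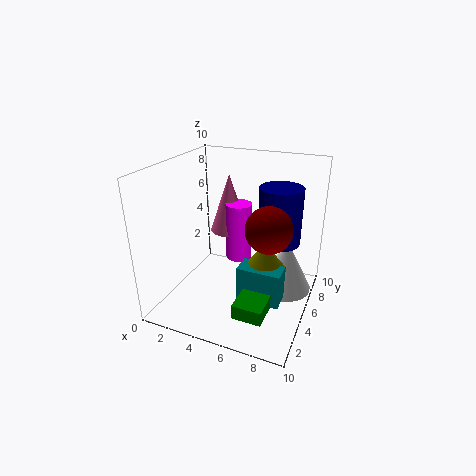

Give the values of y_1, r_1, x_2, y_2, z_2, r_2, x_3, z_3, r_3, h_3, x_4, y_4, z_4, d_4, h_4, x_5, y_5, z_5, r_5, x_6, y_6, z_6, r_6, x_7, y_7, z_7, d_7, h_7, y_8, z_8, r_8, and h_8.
y_1 = 4; r_1 = 1.5; x_2 = 7; y_2 = 5; z_2 = 3; r_2 = 1.5; x_3 = 7.5; z_3 = 4.5; r_3 = 1.5; h_3 = 4; x_4 = 6; y_4 = 1.5; z_4 = 1; d_4 = 2.5; h_4 = 1; x_5 = 4; y_5 = 7.5; z_5 = 2; r_5 = 1; x_6 = 3; y_6 = 8; z_6 = 4; r_6 = 1.5; x_7 = 5.5; y_7 = 3.5; z_7 = 1; d_7 = 1.5; h_7 = 2.5; y_8 = 7; z_8 = 0.5; r_8 = 2; h_8 = 4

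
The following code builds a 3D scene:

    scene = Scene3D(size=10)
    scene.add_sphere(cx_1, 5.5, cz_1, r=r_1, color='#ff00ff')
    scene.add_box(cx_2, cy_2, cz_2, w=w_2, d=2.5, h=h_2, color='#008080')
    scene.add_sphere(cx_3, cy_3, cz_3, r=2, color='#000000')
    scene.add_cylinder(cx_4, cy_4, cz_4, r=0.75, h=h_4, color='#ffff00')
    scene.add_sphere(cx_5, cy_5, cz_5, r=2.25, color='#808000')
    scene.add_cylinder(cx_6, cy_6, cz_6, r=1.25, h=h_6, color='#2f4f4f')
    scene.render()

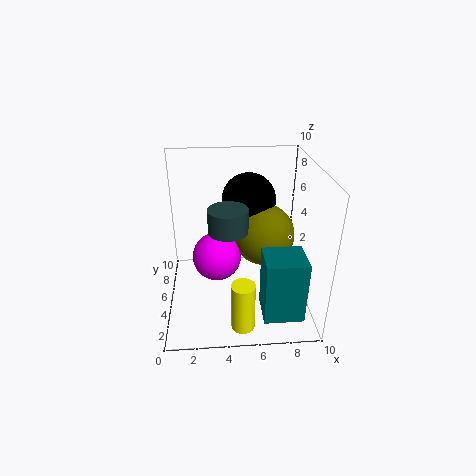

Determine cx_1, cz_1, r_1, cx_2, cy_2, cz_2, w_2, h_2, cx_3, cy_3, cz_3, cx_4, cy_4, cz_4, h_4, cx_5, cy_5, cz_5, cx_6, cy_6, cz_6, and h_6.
cx_1 = 3.5, cz_1 = 3.25, r_1 = 1.75, cx_2 = 6.5, cy_2 = 1.5, cz_2 = 0.25, w_2 = 2.75, h_2 = 4.5, cx_3 = 6, cy_3 = 7.5, cz_3 = 6.75, cx_4 = 5, cy_4 = 1, cz_4 = 0.75, h_4 = 3.25, cx_5 = 7, cy_5 = 6.25, cz_5 = 4.5, cx_6 = 4.25, cy_6 = 3.25, cz_6 = 6.5, h_6 = 1.5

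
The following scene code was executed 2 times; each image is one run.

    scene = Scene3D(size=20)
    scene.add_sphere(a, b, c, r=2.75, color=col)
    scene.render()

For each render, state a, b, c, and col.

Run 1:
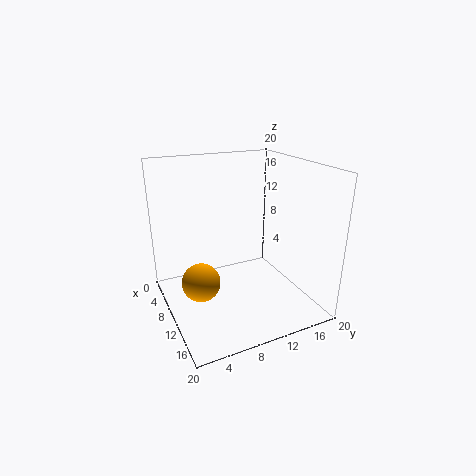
a = 8.75, b = 4.75, c = 3.5, col = 'orange'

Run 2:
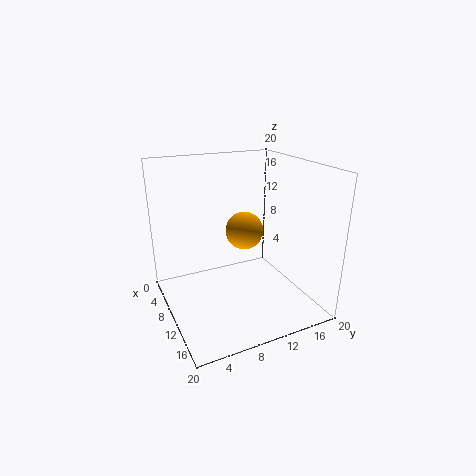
a = 8, b = 12, c = 10, col = 'orange'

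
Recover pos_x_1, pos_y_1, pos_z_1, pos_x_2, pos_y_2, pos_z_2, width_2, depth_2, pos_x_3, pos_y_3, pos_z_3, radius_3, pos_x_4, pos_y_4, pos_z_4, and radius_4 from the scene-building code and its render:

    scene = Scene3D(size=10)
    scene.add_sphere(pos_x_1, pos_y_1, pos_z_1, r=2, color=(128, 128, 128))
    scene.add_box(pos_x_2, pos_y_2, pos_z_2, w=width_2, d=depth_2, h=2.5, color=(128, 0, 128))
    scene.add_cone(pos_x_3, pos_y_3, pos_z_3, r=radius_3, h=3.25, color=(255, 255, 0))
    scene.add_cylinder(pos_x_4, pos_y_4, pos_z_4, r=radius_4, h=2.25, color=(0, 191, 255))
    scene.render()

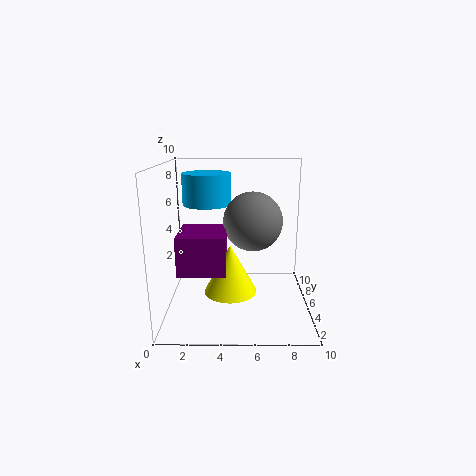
pos_x_1 = 6, pos_y_1 = 4.75, pos_z_1 = 6.25, pos_x_2 = 1.25, pos_y_2 = 1.75, pos_z_2 = 3.5, width_2 = 3, depth_2 = 3.25, pos_x_3 = 4.5, pos_y_3 = 3.5, pos_z_3 = 1.75, radius_3 = 1.75, pos_x_4 = 2.75, pos_y_4 = 6.75, pos_z_4 = 7, radius_4 = 1.75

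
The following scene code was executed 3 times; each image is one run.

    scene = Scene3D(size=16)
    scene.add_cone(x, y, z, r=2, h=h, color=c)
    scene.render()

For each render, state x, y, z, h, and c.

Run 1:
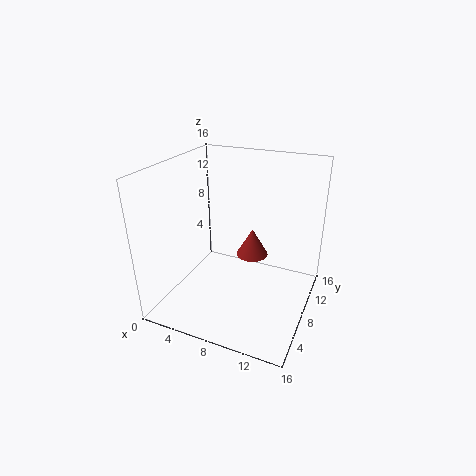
x = 8
y = 12.5
z = 3.5
h = 3.5
c = 'brown'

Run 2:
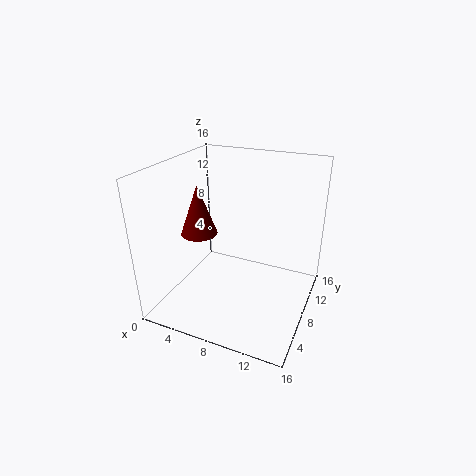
x = 4
y = 6.5
z = 8.5
h = 5.5
c = 'maroon'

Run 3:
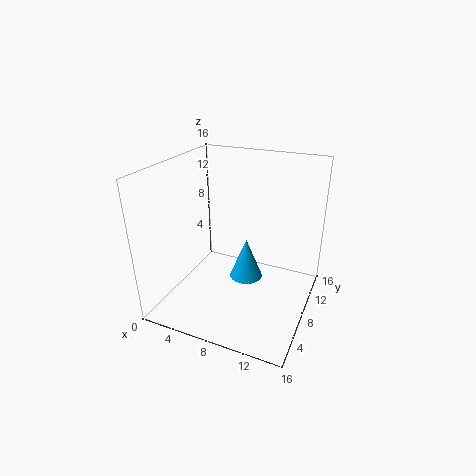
x = 8
y = 10.5
z = 1.5
h = 5
c = 'deepskyblue'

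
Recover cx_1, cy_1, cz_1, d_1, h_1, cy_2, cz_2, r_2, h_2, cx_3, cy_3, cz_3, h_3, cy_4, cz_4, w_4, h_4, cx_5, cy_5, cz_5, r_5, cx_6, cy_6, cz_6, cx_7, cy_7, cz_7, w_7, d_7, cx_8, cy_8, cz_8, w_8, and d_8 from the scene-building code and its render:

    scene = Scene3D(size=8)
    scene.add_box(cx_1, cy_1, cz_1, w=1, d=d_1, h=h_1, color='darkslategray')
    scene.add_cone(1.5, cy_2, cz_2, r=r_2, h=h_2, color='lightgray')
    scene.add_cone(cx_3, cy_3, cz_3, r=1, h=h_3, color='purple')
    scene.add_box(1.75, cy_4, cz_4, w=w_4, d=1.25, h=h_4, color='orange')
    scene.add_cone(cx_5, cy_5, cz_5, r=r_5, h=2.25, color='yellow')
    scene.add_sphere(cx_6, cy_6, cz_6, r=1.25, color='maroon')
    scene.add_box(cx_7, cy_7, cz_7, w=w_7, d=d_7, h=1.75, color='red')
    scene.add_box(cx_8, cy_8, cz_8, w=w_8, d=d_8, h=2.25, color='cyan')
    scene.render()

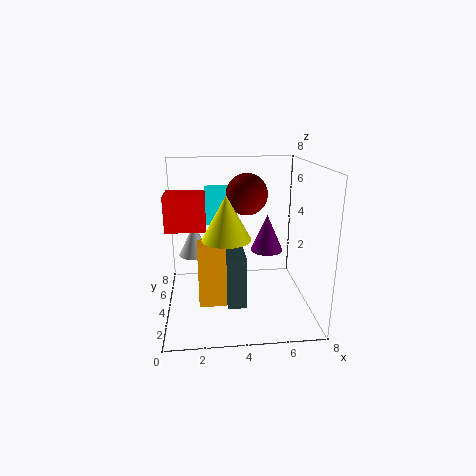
cx_1 = 3.25; cy_1 = 2; cz_1 = 0.75; d_1 = 2.75; h_1 = 2.75; cy_2 = 6.75; cz_2 = 2; r_2 = 1; h_2 = 2; cx_3 = 6; cy_3 = 5.75; cz_3 = 2.5; h_3 = 2.25; cy_4 = 2.75; cz_4 = 0.5; w_4 = 1.5; h_4 = 3.5; cx_5 = 3.25; cy_5 = 2.5; cz_5 = 4.5; r_5 = 1.25; cx_6 = 4.75; cy_6 = 6; cz_6 = 6; cx_7 = 0.25; cy_7 = 2.25; cz_7 = 5; w_7 = 2; d_7 = 1.75; cx_8 = 2.25; cy_8 = 6.5; cz_8 = 4; w_8 = 1.75; d_8 = 1.25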